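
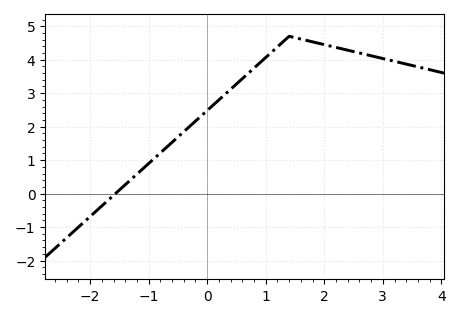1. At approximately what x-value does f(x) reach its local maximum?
1.4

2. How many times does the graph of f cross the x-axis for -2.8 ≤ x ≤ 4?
1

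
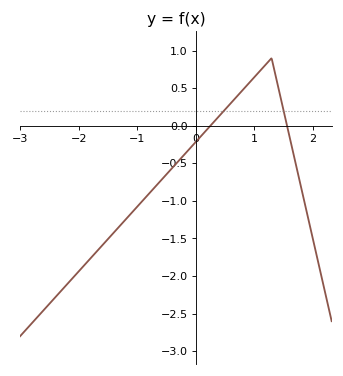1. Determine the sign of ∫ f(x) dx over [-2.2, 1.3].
negative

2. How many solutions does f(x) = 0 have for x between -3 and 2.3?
2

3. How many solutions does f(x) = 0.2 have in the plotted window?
2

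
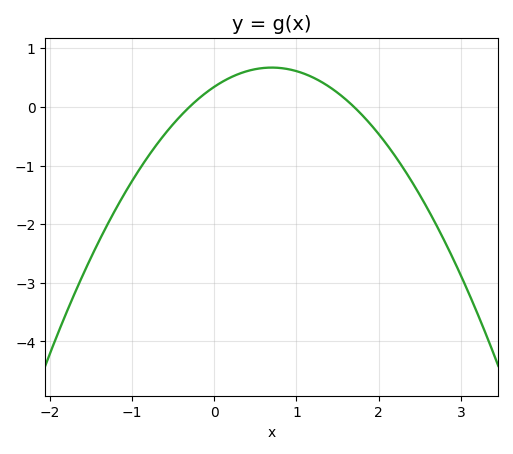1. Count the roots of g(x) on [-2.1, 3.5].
2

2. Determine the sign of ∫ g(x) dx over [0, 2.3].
positive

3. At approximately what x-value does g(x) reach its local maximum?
0.7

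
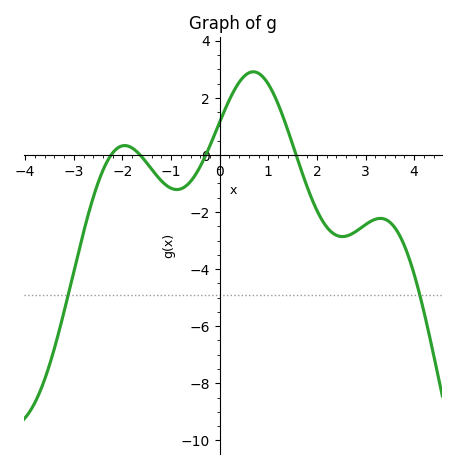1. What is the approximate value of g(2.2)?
-2.6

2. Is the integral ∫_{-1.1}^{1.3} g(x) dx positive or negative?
positive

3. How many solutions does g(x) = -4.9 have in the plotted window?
2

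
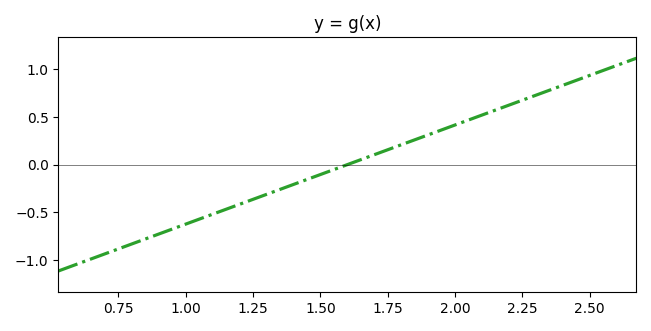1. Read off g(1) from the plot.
-0.624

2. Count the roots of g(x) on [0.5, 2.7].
1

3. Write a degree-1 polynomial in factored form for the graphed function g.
y = 1.04(x - 1.6)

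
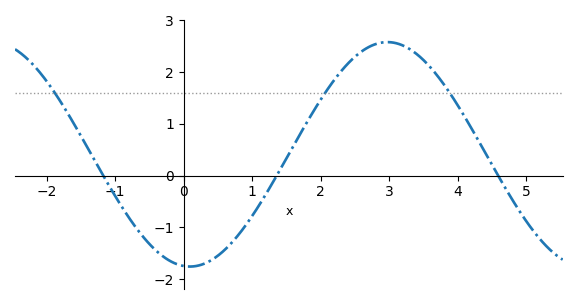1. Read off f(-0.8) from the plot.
-0.8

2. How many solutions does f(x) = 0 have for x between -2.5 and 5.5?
3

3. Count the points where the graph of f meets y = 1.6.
3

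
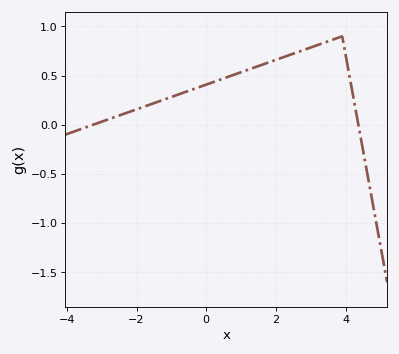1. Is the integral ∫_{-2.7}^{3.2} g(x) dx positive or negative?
positive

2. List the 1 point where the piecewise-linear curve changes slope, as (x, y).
(3.9, 0.9)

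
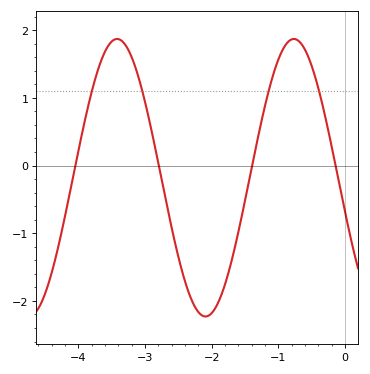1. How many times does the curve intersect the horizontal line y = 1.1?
4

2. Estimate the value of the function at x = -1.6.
-1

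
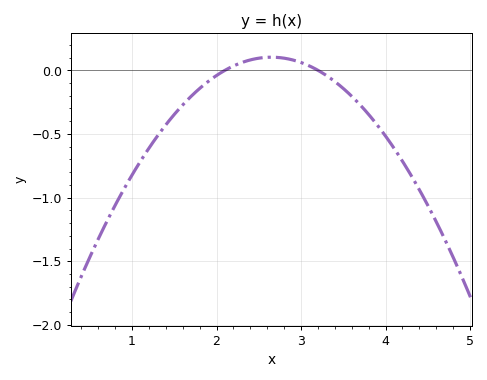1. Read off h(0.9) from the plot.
-0.938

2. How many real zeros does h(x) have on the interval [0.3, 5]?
2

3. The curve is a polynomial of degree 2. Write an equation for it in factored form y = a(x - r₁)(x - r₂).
y = -0.34(x - 2.1)(x - 3.2)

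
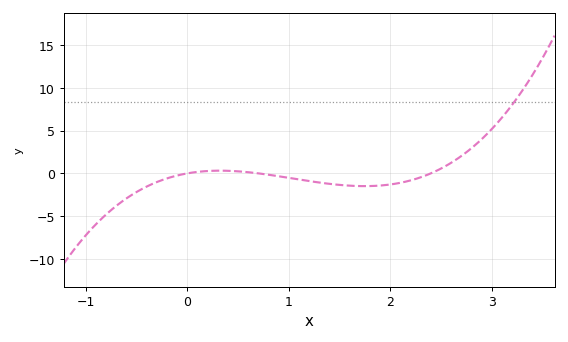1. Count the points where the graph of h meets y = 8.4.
1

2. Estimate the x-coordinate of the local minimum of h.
1.75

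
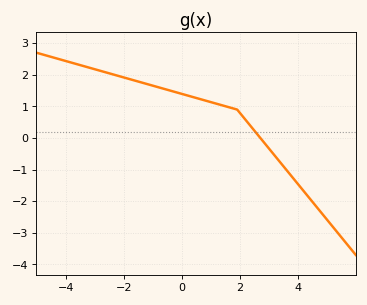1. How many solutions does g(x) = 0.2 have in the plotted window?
1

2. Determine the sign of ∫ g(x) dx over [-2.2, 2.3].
positive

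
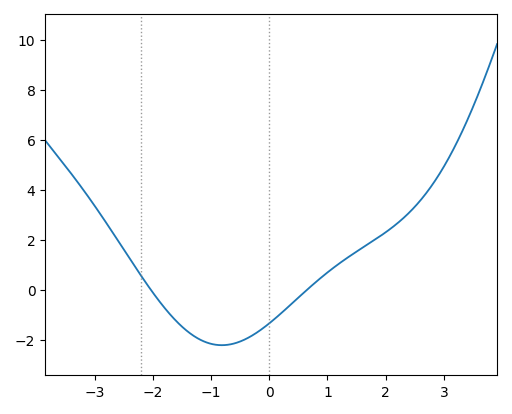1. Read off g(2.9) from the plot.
4.55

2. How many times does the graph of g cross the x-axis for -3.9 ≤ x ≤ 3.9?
2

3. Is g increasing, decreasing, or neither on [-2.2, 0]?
neither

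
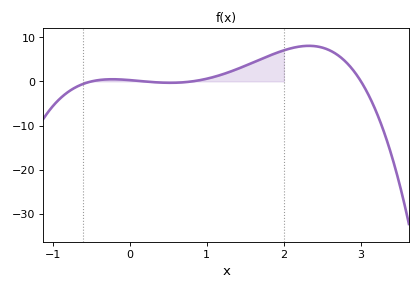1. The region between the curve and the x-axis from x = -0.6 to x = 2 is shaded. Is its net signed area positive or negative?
positive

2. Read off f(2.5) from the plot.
7.68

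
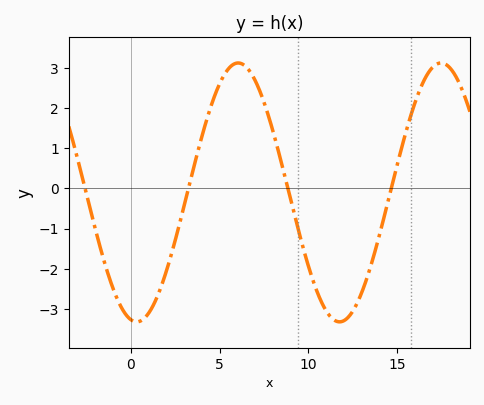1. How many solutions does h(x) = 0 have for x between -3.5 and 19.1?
4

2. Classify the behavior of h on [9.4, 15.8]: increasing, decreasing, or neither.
neither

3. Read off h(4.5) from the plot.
2.03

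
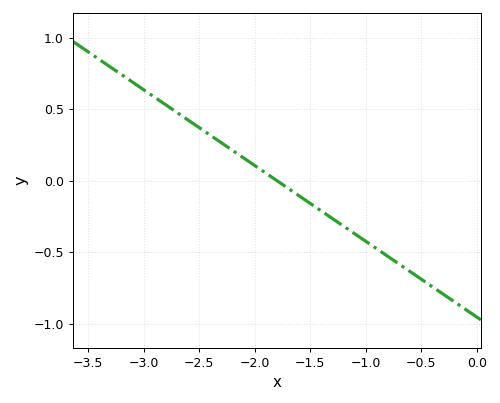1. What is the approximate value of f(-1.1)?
-0.371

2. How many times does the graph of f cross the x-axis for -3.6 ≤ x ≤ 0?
1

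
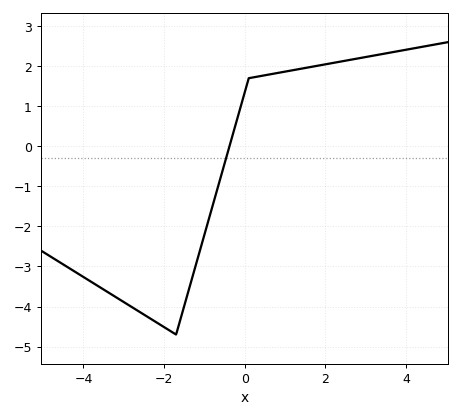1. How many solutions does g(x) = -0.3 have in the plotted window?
1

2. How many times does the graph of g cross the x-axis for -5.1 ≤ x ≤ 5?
1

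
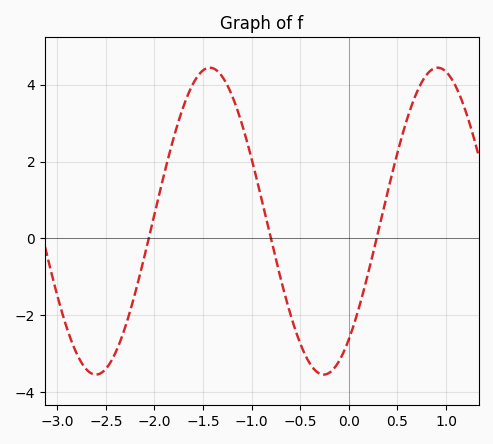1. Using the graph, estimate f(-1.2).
3.8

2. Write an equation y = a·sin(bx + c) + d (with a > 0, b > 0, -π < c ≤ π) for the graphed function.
y = 3.99sin(2.7x - 0.88) + 0.45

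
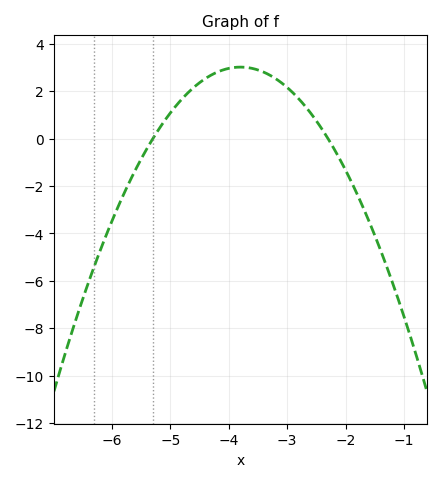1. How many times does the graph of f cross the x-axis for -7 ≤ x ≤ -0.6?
2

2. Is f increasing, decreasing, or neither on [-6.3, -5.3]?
increasing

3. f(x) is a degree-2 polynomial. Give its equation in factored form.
y = -1.34(x + 5.3)(x + 2.3)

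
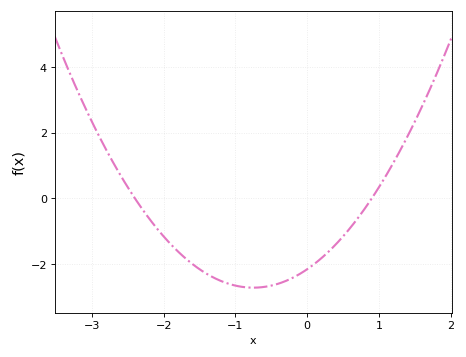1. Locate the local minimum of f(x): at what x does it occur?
-0.8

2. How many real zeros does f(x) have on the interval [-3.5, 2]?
2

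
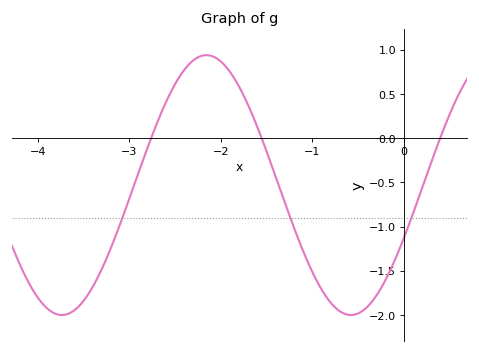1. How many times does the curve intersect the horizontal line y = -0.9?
3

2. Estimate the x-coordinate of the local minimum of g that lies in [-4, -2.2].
-3.74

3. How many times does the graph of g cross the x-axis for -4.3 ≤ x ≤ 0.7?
3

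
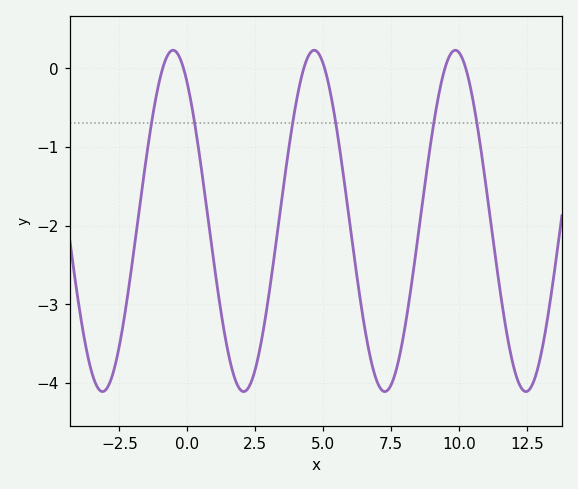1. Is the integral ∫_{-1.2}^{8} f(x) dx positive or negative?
negative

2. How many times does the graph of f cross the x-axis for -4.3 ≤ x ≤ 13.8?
6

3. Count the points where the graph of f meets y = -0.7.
6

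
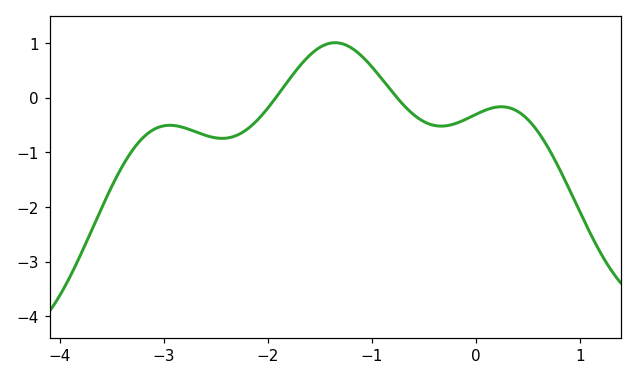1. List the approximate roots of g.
-1.9, -0.8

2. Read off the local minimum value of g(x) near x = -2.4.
-0.7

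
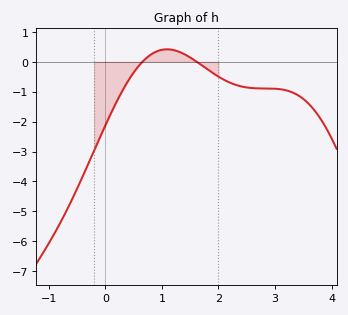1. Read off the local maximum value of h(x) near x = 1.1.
0.4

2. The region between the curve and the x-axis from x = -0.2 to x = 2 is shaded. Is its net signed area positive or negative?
negative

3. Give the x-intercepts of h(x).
0.7, 1.6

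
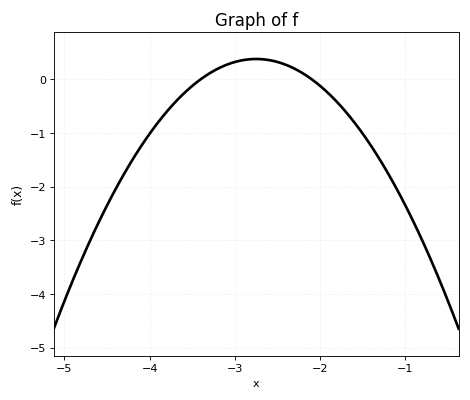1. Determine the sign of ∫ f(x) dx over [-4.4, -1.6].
negative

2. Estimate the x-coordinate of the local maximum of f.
-2.8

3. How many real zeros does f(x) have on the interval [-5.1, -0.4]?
2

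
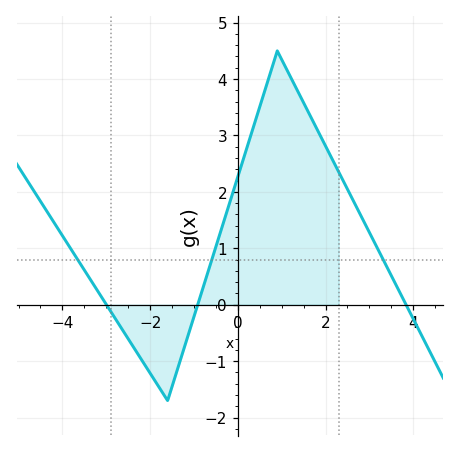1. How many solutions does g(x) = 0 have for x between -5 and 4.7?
3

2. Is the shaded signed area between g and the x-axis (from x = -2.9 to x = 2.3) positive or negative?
positive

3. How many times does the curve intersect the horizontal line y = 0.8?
3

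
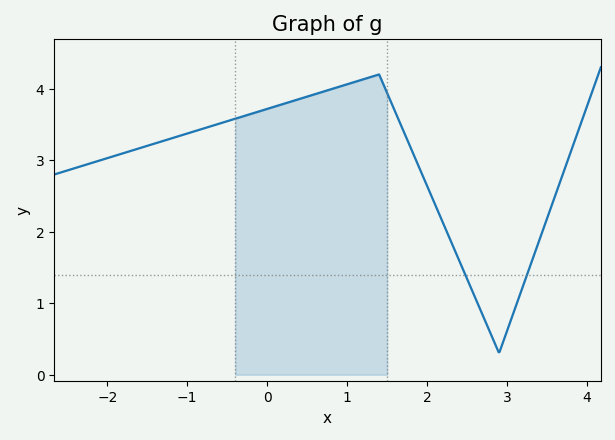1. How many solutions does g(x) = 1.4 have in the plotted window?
2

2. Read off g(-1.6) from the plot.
3.2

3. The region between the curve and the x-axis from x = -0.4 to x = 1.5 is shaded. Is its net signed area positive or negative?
positive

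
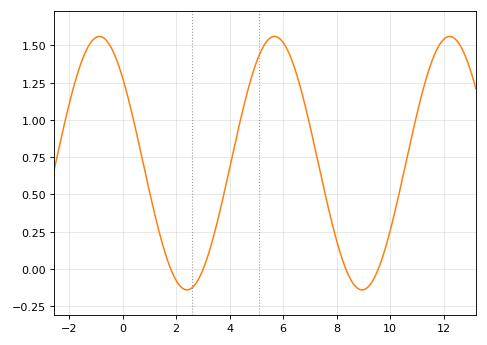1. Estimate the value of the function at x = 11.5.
1.36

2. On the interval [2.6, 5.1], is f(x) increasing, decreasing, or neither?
increasing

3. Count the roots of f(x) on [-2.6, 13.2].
4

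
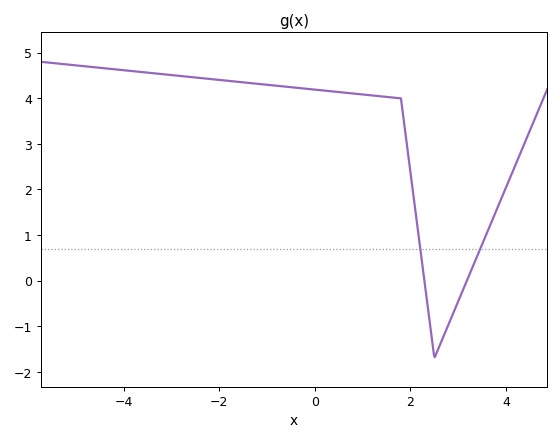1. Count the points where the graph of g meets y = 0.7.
2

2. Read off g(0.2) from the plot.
4.2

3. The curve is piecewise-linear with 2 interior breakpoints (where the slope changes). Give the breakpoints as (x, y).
(1.8, 4); (2.5, -1.7)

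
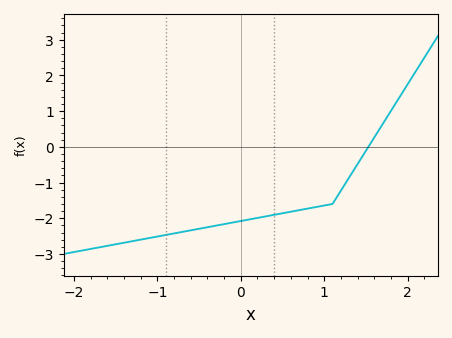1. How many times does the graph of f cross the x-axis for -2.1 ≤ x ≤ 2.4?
1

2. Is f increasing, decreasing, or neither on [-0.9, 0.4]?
increasing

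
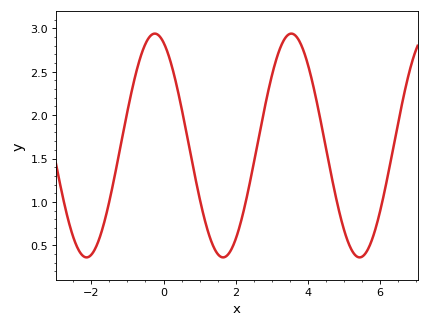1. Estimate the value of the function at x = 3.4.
2.9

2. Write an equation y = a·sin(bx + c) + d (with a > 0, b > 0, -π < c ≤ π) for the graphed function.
y = 1.29sin(1.66x + 1.97) + 1.65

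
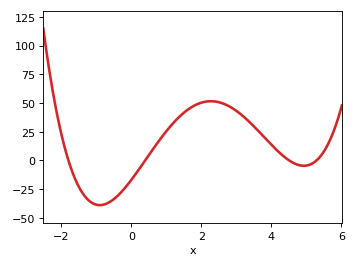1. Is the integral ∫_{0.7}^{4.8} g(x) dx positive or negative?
positive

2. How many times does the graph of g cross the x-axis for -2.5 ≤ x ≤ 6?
4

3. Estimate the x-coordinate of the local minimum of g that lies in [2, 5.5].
5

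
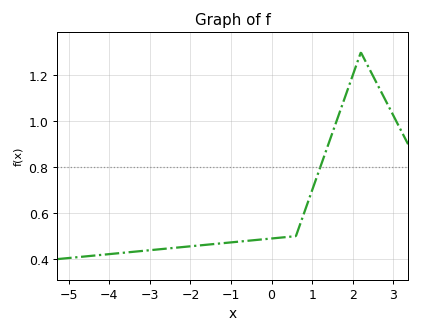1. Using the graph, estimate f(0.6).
0.5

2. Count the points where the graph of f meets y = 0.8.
1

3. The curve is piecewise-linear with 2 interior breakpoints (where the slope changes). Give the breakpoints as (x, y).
(0.6, 0.5); (2.2, 1.3)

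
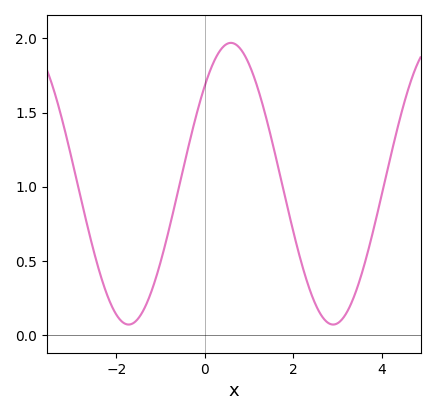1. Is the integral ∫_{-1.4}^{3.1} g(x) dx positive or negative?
positive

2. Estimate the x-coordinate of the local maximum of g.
0.586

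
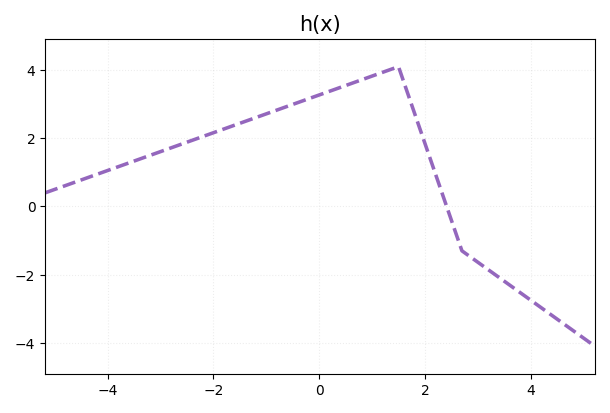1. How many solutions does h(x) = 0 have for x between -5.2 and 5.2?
1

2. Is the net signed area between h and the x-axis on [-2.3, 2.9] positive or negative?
positive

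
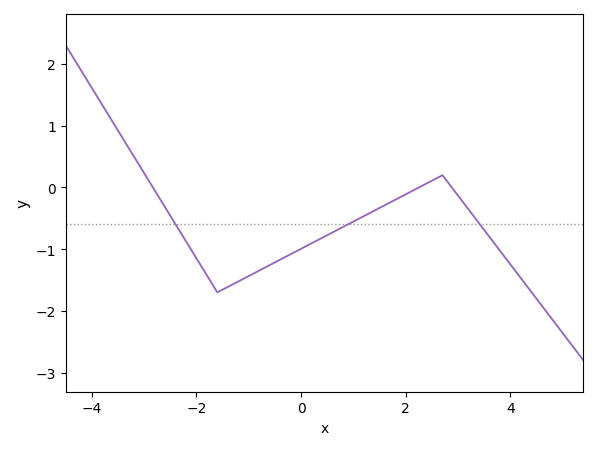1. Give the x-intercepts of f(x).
-2.83, 2.25, 2.88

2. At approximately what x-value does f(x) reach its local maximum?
2.7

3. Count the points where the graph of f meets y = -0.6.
3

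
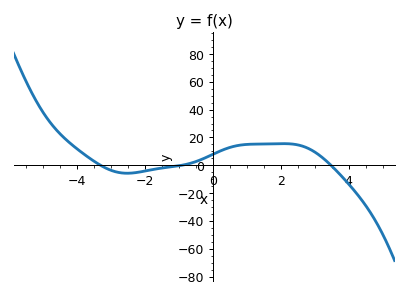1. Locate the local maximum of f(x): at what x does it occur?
2.08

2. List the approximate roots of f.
-3.31, -0.911, 3.48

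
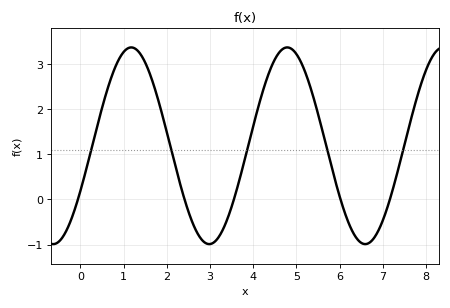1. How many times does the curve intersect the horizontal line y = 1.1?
5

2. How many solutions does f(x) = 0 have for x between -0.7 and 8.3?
5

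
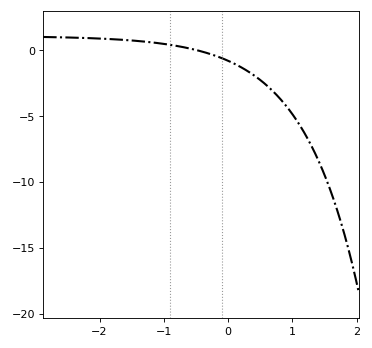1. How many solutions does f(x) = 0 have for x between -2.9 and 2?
1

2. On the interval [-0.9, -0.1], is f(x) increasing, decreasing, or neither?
decreasing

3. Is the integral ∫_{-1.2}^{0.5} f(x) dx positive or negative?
negative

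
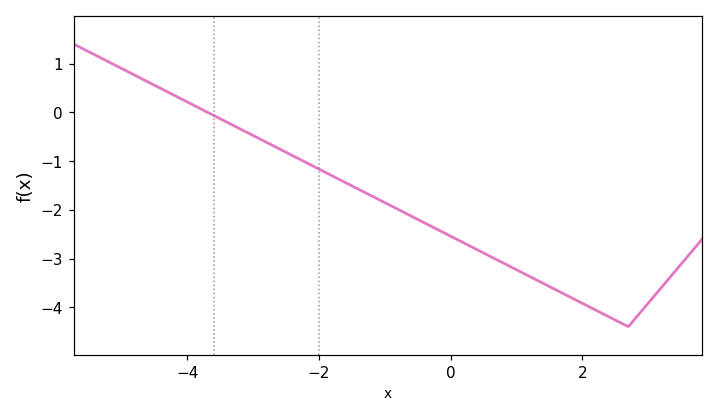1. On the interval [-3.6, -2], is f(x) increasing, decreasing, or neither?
decreasing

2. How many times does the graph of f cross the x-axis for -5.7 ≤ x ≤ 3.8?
1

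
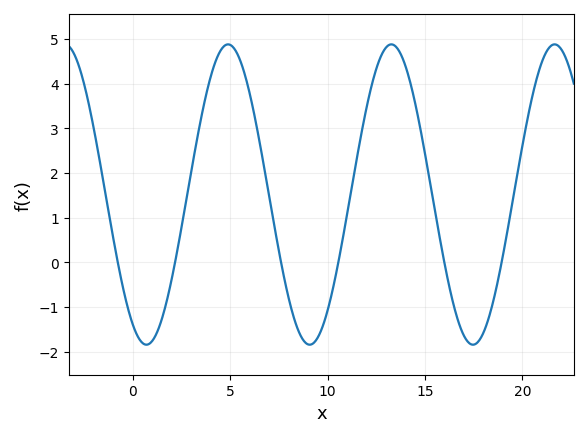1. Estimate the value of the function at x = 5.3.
4.7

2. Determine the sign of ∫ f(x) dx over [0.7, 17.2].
positive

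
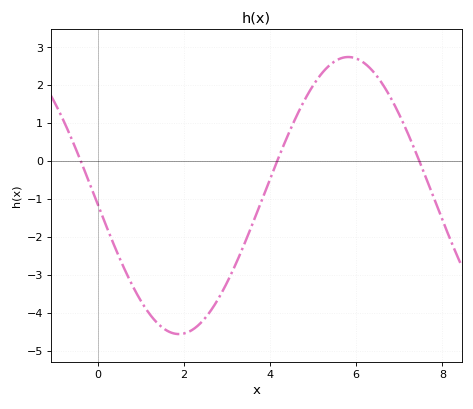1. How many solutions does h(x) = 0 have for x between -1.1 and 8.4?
3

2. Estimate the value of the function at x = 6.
2.7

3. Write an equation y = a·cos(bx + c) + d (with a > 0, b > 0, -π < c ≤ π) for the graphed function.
y = 3.65cos(0.8x + 1.6) - 0.91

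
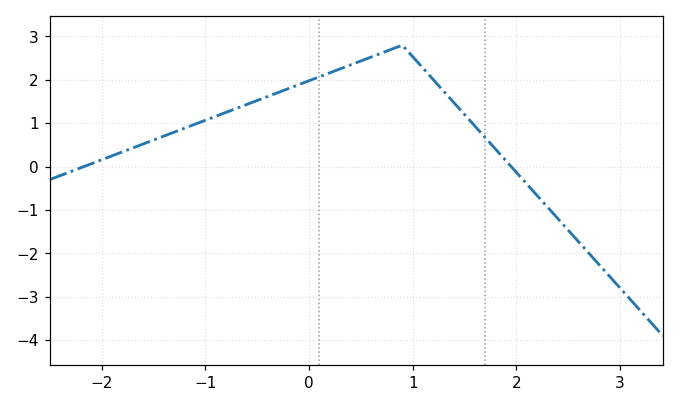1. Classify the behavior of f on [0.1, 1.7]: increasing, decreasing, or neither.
neither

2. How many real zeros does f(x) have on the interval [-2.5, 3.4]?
2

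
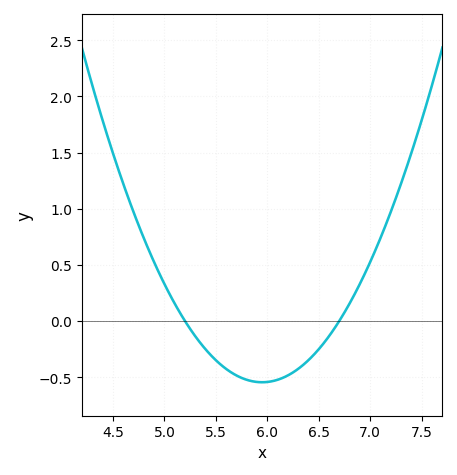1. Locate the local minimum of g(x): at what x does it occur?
5.95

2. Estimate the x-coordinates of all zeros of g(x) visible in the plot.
5.2, 6.7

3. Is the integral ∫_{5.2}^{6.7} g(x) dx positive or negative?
negative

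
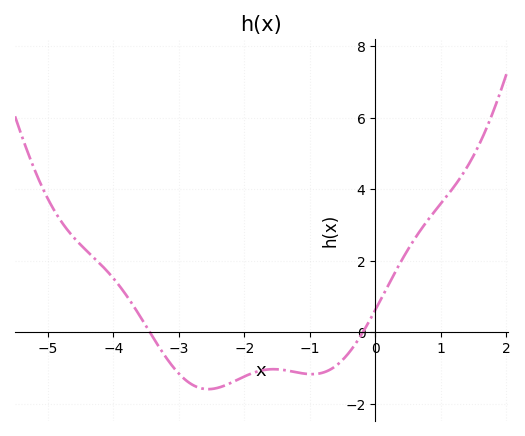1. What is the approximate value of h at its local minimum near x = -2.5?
-1.59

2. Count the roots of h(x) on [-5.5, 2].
2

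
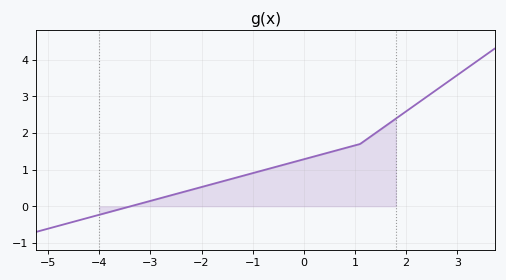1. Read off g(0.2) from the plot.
1.36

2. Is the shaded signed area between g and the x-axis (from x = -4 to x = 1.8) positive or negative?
positive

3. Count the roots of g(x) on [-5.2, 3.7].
1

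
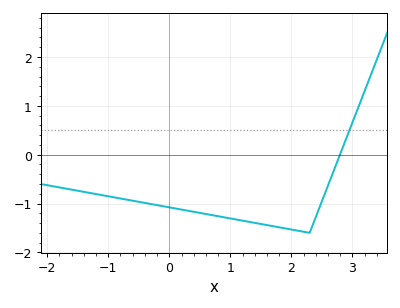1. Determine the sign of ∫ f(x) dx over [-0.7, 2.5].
negative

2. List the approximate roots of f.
2.8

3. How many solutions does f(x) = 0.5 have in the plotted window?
1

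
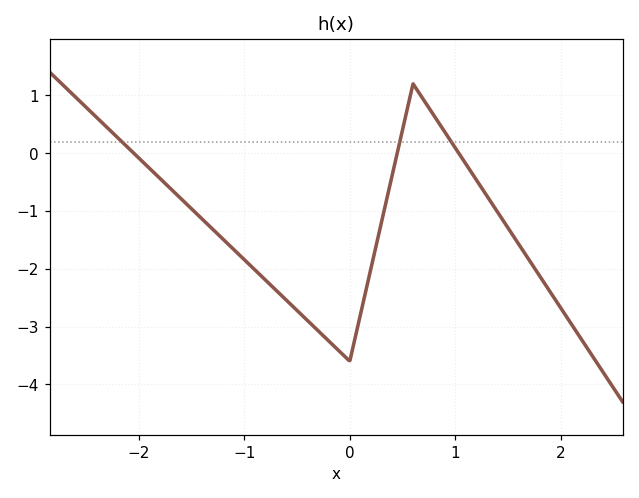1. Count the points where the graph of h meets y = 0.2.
3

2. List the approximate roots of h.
-2.1, 0.4, 1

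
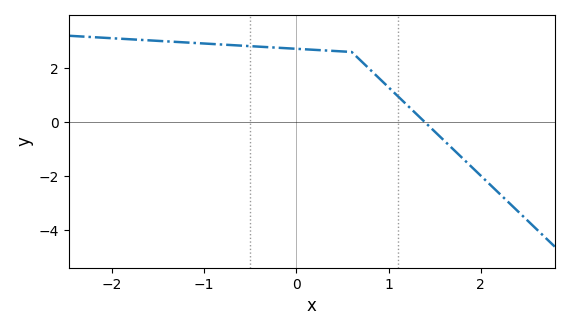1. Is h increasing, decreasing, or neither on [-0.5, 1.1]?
decreasing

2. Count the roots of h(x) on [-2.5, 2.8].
1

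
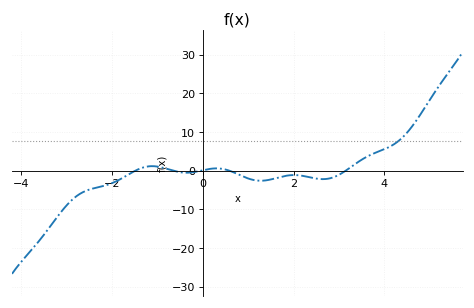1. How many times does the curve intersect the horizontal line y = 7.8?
1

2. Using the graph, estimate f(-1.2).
1.13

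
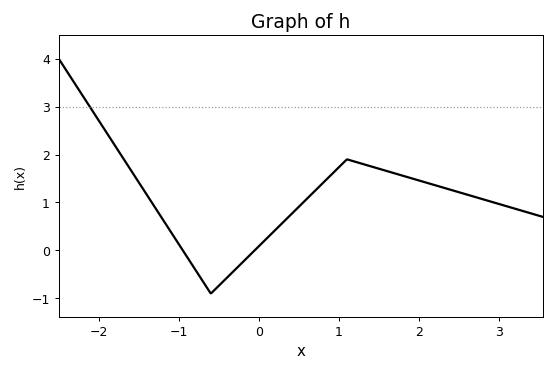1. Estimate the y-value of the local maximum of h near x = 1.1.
1.9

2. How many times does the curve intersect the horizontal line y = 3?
1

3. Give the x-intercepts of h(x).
-0.9, -0.1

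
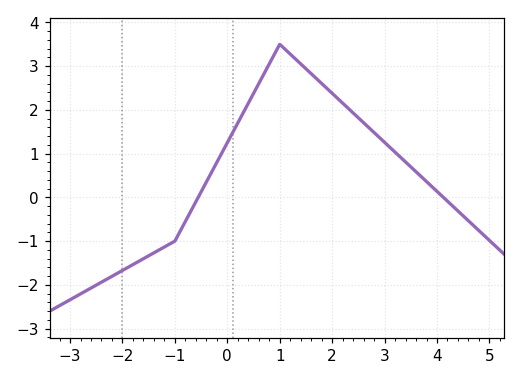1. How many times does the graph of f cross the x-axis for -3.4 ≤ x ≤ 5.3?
2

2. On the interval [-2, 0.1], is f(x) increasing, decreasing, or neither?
increasing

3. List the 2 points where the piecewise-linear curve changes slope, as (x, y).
(-1, -1); (1, 3.5)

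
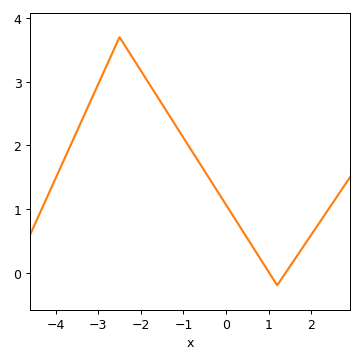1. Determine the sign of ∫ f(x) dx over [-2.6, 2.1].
positive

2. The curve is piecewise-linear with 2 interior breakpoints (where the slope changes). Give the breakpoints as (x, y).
(-2.5, 3.7); (1.2, -0.2)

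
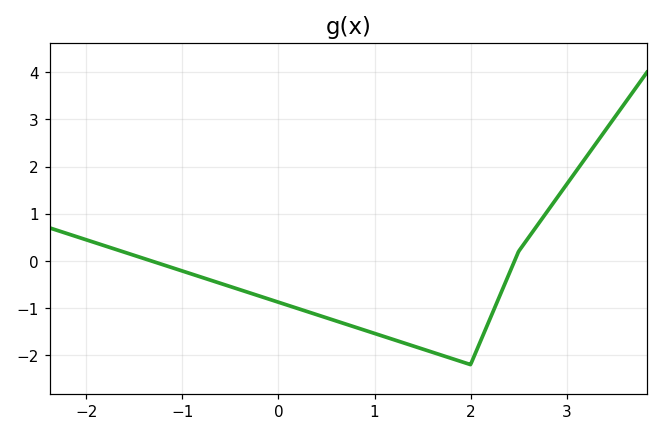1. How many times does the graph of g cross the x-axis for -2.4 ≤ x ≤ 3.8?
2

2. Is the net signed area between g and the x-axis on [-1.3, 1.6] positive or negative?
negative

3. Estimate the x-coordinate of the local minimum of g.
2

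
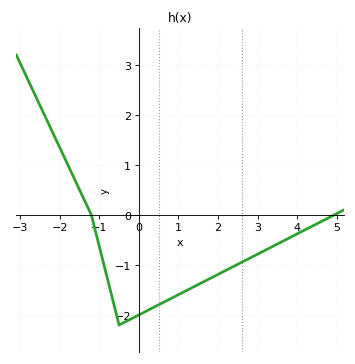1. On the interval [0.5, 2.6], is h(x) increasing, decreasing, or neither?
increasing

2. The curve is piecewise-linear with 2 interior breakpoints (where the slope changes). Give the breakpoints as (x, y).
(-1.2, 0); (-0.5, -2.2)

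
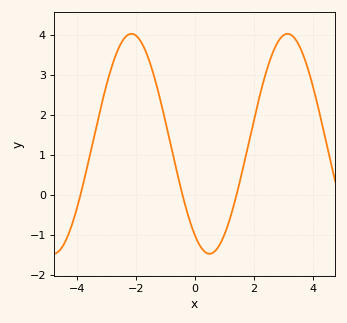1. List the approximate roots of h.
-3.8, -0.4, 1.4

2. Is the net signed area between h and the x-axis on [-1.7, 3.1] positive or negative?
positive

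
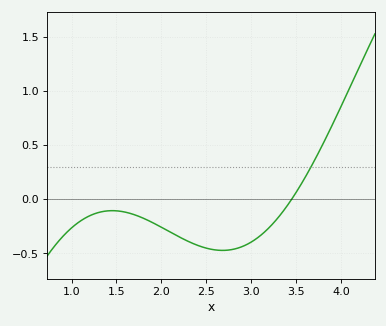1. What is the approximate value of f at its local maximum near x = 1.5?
-0.107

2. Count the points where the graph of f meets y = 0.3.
1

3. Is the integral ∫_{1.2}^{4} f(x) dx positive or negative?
negative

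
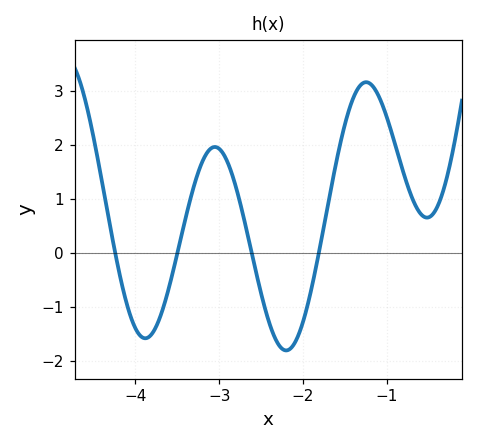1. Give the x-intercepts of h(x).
-4.24, -3.5, -2.61, -1.81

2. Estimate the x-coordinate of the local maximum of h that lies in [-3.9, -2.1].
-3.05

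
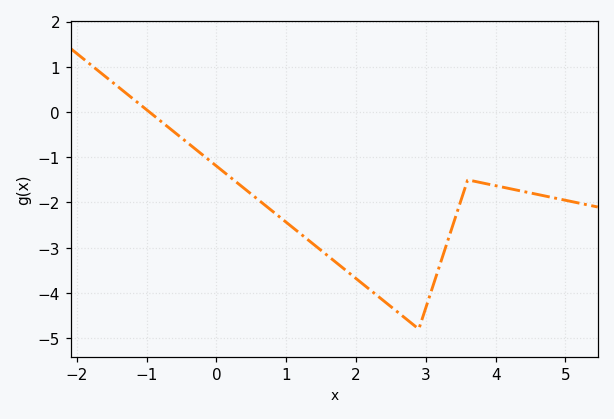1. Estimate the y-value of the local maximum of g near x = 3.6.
-1.5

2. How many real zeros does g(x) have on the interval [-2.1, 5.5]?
1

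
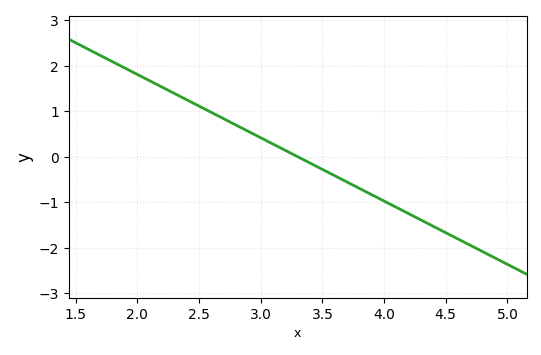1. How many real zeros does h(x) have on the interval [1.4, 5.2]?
1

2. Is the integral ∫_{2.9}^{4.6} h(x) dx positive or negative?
negative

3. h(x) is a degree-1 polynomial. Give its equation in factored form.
y = -1.39(x - 3.3)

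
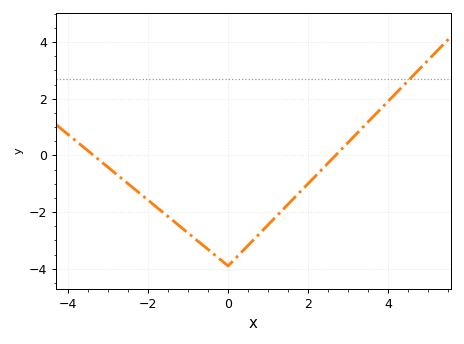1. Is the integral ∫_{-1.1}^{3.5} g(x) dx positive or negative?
negative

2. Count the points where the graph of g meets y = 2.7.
1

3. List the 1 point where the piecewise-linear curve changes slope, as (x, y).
(0, -3.9)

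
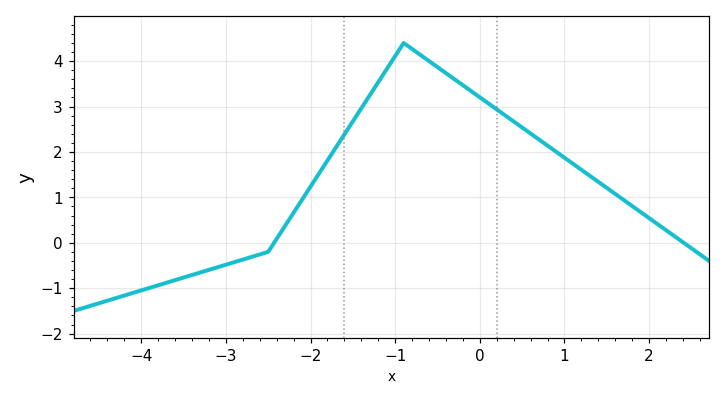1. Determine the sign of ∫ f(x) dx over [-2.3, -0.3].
positive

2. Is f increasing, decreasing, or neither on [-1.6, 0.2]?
neither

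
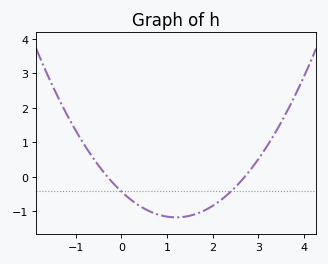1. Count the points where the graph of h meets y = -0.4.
2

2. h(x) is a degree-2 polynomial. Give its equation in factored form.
y = 0.52(x + 0.3)(x - 2.7)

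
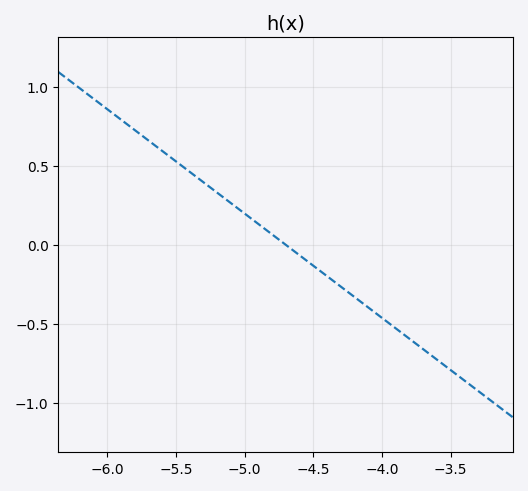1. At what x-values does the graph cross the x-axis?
-4.7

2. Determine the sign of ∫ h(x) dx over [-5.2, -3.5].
negative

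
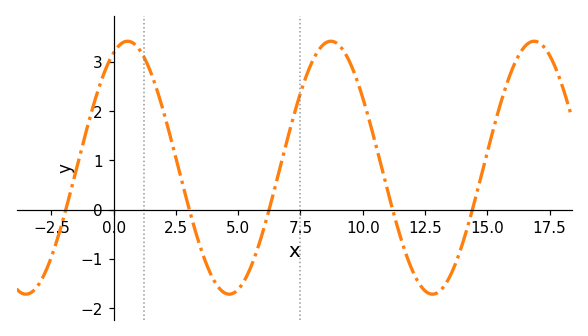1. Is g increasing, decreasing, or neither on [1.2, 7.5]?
neither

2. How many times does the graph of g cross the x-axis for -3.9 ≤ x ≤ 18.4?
5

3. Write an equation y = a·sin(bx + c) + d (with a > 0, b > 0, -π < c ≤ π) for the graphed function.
y = 2.57sin(0.77x + 1.14) + 0.85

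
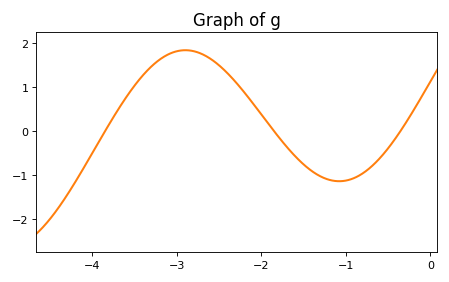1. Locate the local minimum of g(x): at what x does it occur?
-1.1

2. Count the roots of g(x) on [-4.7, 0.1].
3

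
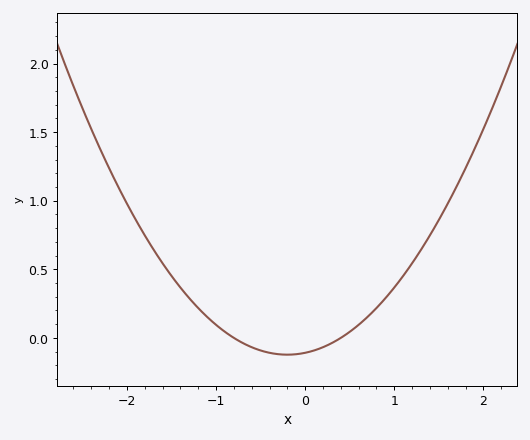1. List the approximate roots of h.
-0.8, 0.4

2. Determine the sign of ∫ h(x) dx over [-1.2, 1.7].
positive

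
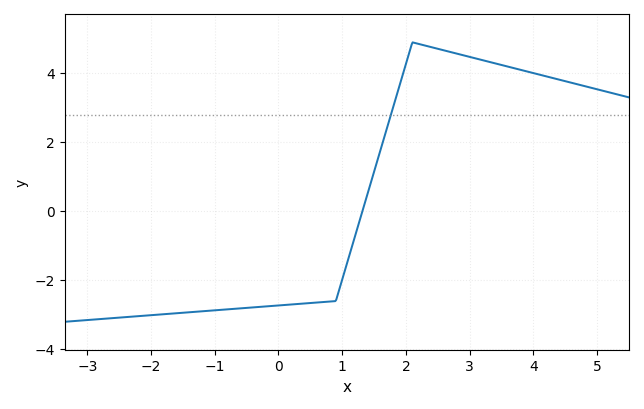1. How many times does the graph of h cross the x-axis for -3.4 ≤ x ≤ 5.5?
1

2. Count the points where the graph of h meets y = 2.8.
1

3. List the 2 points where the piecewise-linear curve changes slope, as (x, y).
(0.9, -2.6); (2.1, 4.9)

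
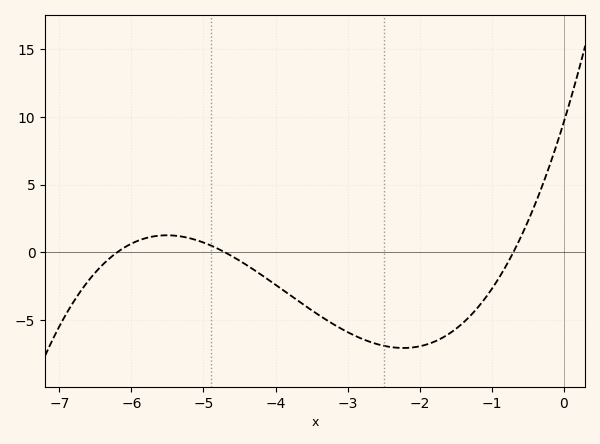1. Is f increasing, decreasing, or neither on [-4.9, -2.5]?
decreasing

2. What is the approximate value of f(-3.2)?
-5.5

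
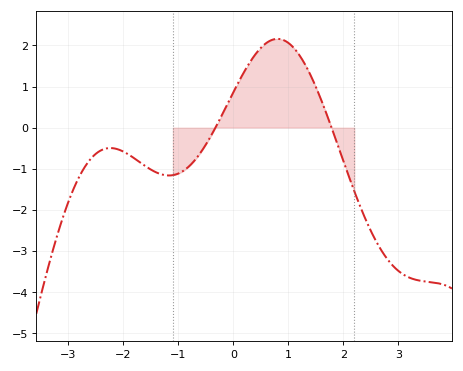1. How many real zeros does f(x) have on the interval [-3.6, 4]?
2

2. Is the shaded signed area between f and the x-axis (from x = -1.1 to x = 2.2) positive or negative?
positive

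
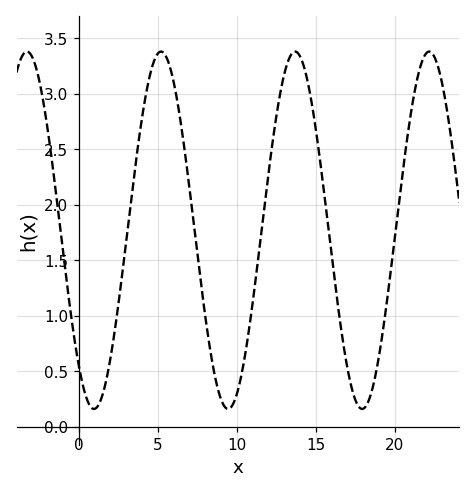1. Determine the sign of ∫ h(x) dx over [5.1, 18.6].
positive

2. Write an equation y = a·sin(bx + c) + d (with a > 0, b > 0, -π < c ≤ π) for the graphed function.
y = 1.61sin(0.74x - 2.28) + 1.77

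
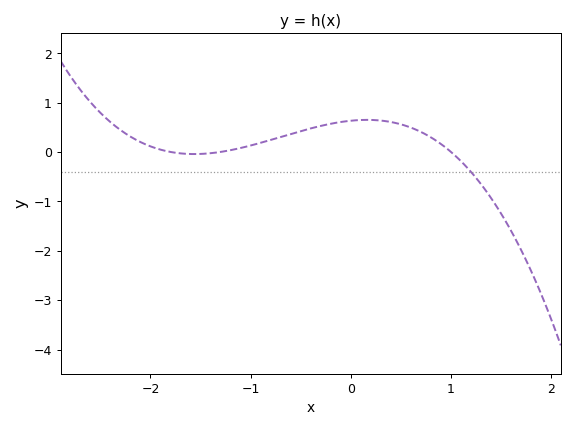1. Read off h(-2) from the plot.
0.1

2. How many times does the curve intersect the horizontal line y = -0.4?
1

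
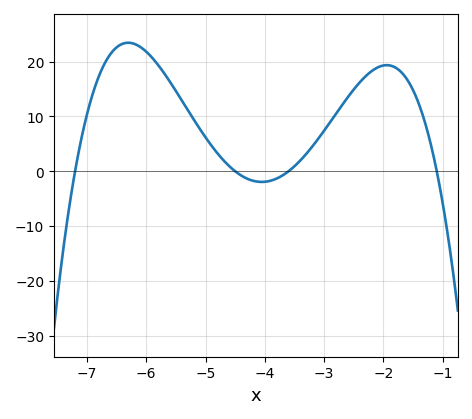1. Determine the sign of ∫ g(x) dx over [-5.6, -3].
positive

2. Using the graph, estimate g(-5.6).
16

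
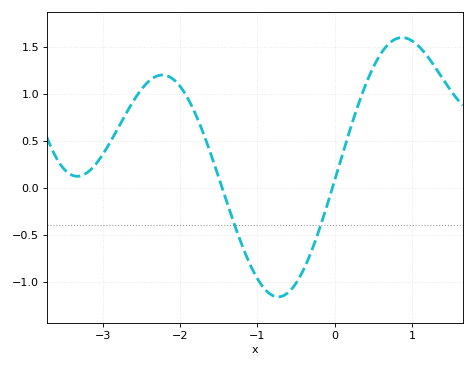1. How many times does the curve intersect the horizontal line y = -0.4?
2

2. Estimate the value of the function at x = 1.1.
1.5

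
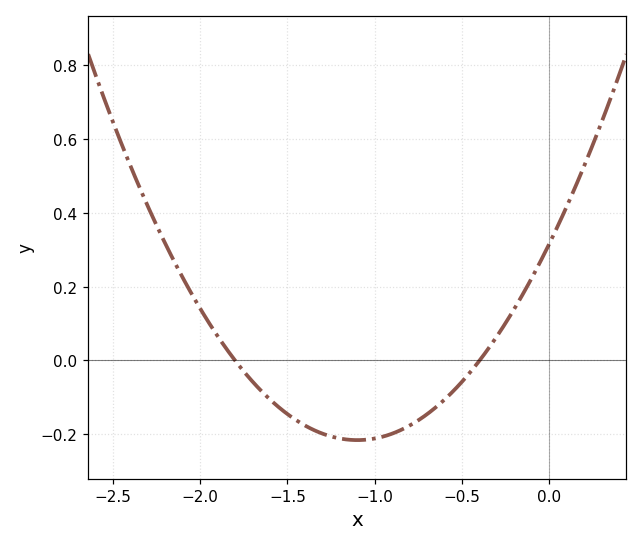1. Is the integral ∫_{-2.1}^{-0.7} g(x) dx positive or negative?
negative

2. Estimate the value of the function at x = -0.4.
0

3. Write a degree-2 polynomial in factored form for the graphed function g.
y = 0.44(x + 1.8)(x + 0.4)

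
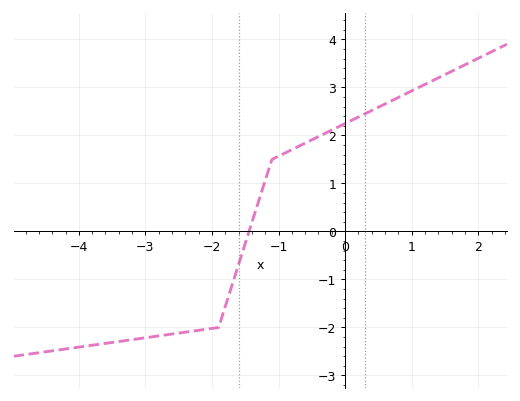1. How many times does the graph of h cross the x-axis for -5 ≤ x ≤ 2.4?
1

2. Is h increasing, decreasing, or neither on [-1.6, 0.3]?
increasing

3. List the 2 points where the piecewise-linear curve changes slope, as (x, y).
(-1.9, -2); (-1.1, 1.5)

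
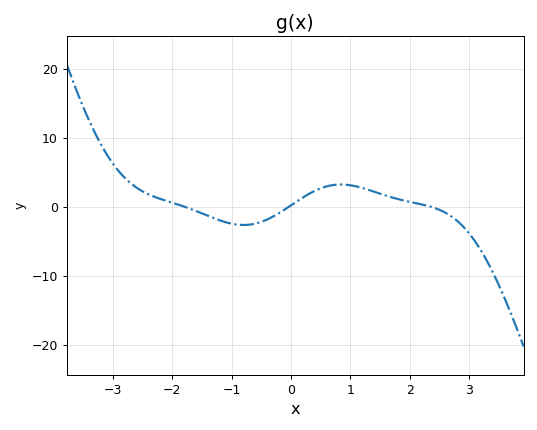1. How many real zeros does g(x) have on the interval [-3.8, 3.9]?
3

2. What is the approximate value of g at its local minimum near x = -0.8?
-2.6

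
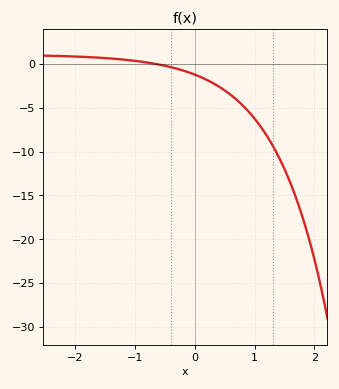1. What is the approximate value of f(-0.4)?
-0.37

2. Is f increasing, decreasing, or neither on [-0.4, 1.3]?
decreasing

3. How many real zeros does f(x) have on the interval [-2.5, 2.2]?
1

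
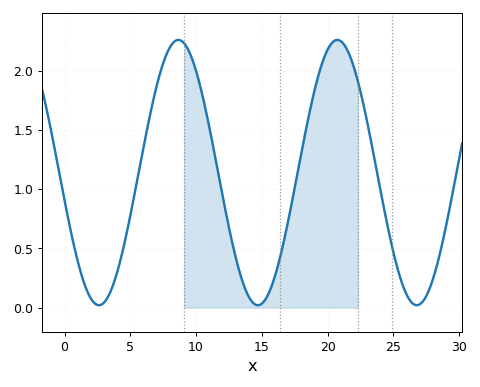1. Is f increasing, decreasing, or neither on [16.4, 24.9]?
neither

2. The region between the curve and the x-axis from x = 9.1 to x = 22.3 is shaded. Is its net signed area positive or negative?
positive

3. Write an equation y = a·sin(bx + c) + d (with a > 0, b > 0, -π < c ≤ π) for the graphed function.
y = 1.12sin(0.52x - 2.9) + 1.14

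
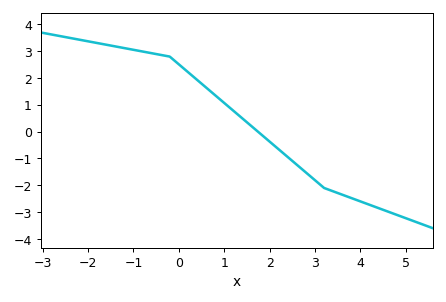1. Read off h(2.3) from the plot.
-0.803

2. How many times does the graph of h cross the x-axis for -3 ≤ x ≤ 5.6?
1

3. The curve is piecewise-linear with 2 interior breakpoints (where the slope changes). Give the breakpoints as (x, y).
(-0.2, 2.8); (3.2, -2.1)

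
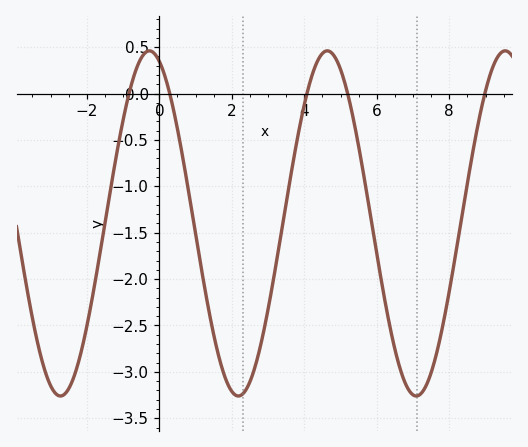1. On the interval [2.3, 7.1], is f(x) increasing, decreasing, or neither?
neither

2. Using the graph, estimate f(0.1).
0.25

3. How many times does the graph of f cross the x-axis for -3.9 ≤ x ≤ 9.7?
5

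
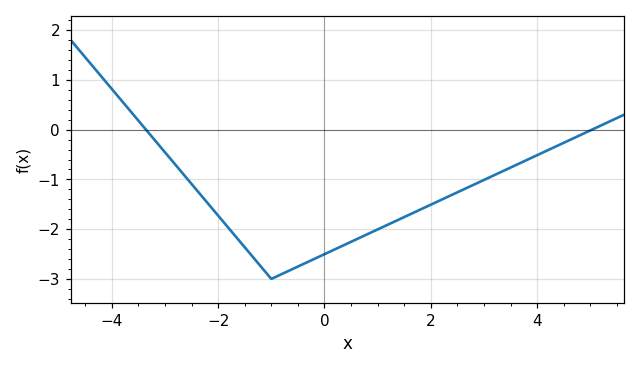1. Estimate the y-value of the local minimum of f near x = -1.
-3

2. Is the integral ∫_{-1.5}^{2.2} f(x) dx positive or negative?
negative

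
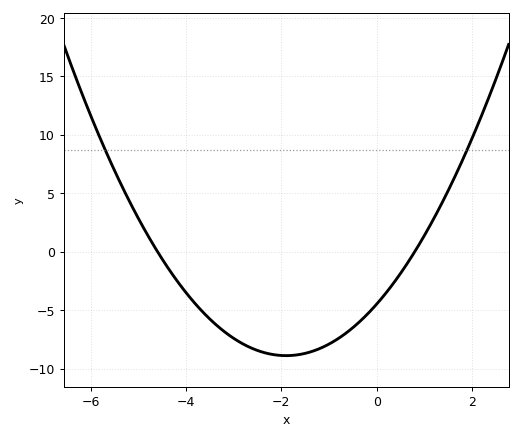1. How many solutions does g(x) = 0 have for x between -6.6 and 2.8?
2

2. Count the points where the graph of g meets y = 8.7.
2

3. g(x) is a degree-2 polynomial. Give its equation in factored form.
y = 1.22(x + 4.6)(x - 0.8)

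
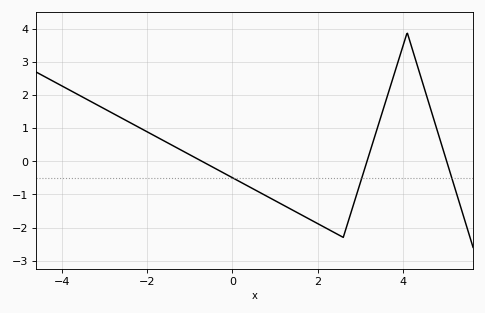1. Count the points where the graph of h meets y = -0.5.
3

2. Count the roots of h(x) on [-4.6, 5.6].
3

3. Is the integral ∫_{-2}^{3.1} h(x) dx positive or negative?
negative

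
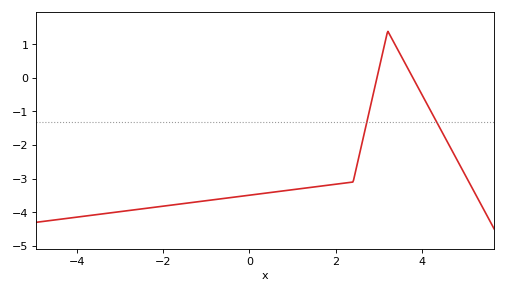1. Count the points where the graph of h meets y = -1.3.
2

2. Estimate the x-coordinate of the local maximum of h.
3.2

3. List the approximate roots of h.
2.95, 3.79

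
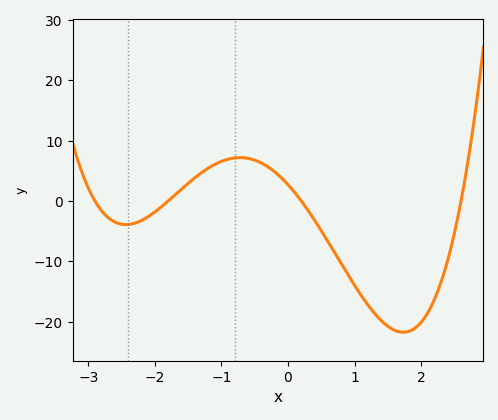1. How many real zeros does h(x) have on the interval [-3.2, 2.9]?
4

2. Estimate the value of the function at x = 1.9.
-21.1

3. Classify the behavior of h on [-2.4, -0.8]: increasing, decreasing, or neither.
increasing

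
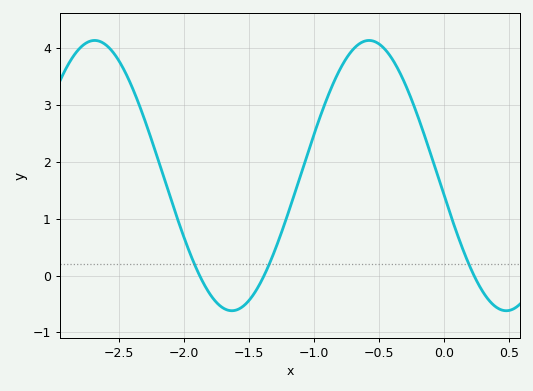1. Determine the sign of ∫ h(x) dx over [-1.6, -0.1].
positive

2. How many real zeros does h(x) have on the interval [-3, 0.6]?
3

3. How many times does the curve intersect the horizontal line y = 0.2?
3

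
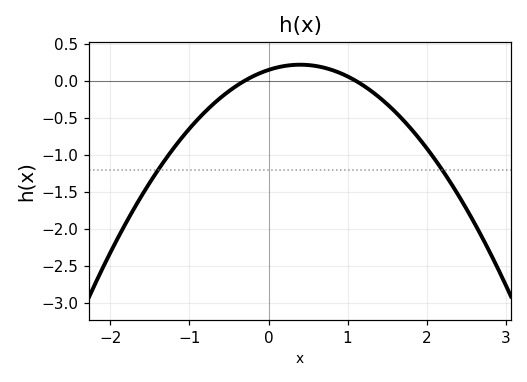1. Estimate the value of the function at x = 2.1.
-1.05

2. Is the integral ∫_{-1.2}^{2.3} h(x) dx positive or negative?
negative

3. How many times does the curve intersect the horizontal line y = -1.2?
2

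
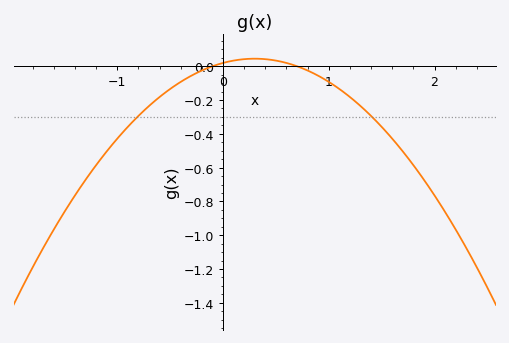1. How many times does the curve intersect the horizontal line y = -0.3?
2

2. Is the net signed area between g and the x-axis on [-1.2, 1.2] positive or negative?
negative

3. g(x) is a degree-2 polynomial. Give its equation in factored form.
y = -0.28(x + 0.1)(x - 0.7)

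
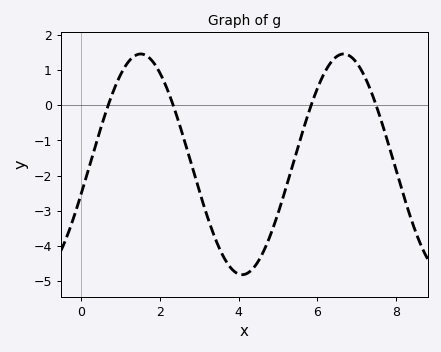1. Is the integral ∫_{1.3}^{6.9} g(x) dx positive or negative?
negative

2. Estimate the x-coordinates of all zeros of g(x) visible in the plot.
0.693, 2.34, 5.84, 7.49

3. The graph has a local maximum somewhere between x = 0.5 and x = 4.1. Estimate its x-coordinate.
1.52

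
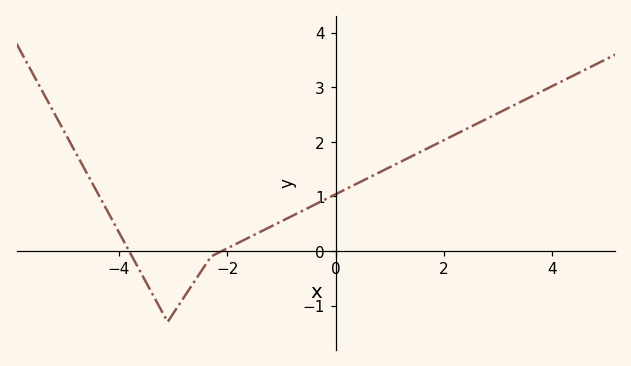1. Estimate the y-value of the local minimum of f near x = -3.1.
-1.3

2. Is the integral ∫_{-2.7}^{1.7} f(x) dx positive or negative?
positive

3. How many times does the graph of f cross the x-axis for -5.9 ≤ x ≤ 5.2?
2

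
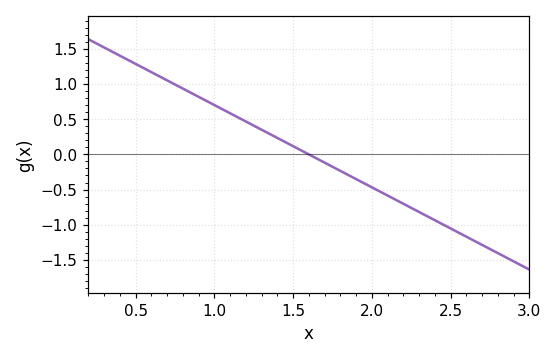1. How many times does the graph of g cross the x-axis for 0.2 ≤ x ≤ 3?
1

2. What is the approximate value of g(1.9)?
-0.351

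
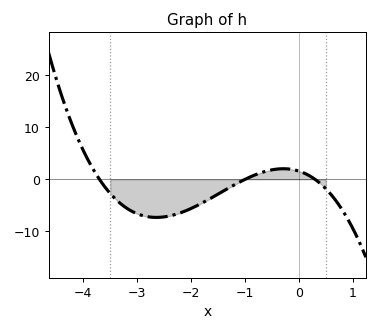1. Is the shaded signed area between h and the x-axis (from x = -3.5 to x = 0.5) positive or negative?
negative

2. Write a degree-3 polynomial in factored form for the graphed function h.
y = -1.43(x + 3.7)(x + 1)(x - 0.3)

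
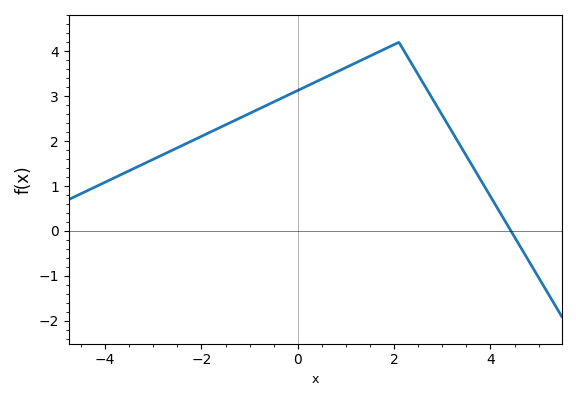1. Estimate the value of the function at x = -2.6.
1.8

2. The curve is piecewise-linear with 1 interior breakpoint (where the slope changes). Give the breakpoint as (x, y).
(2.1, 4.2)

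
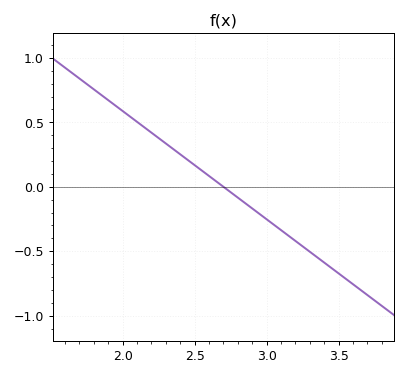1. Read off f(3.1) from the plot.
-0.35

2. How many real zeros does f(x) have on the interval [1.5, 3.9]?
1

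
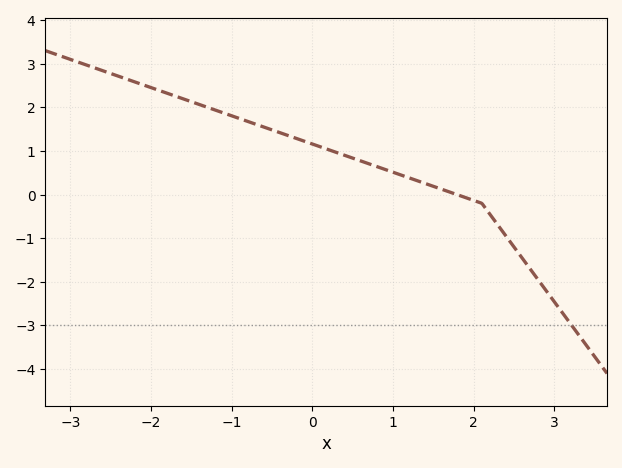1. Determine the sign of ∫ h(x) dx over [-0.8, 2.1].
positive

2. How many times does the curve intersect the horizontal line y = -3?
1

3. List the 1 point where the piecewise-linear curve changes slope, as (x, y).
(2.1, -0.2)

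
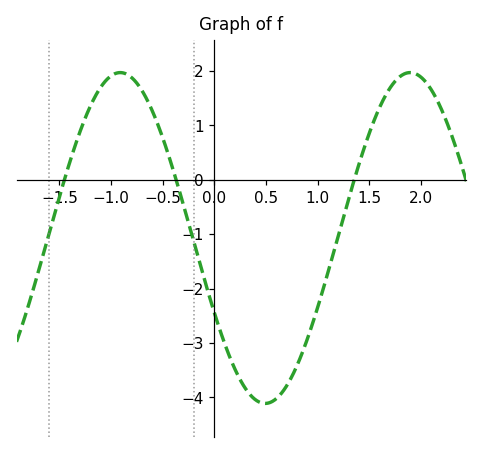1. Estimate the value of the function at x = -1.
1.9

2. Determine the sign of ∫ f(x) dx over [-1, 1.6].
negative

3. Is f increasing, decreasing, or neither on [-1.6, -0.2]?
neither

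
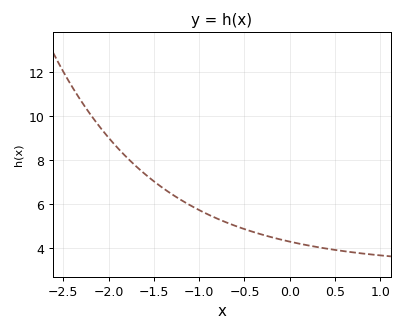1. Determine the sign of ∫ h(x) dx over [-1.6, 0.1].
positive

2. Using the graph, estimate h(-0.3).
4.6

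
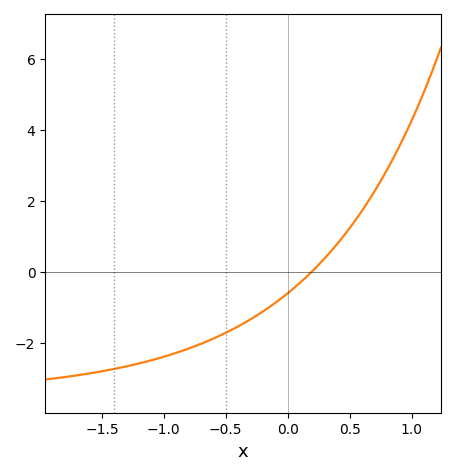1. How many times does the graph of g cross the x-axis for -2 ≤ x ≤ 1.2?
1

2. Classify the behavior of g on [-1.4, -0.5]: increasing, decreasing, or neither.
increasing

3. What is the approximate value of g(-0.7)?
-2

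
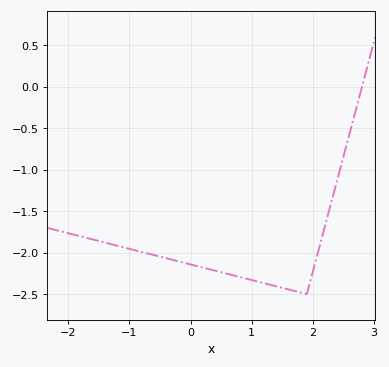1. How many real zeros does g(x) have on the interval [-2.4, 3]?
1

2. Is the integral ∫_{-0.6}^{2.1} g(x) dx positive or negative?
negative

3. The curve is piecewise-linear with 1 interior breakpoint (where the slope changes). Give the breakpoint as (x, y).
(1.9, -2.5)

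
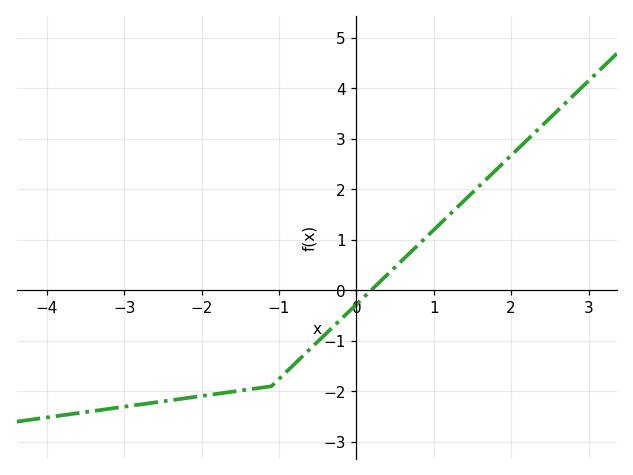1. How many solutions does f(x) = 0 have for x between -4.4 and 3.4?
1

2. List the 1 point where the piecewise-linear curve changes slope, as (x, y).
(-1.1, -1.9)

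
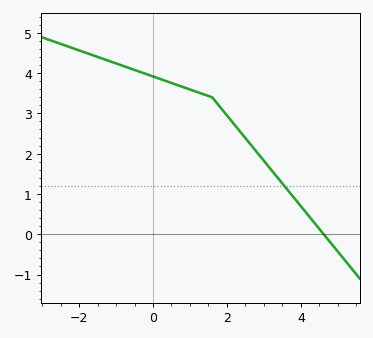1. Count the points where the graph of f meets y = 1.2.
1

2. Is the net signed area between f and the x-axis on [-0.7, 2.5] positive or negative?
positive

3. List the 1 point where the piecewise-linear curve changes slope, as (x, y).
(1.6, 3.4)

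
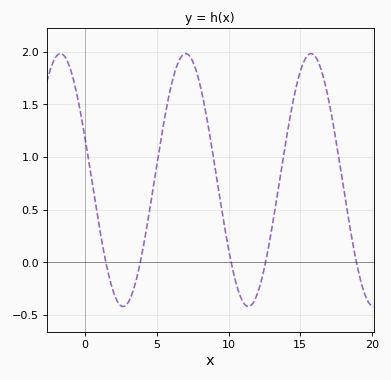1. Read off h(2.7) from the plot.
-0.4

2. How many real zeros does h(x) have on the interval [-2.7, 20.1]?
5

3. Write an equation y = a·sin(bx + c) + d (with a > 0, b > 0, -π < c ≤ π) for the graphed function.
y = 1.2sin(0.72x + 2.8) + 0.78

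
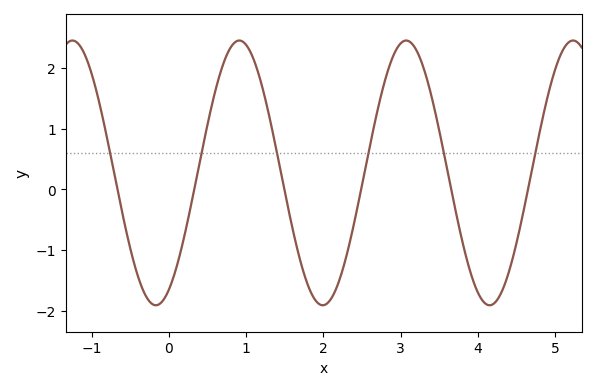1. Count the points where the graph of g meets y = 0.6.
6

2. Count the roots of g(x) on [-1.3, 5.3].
6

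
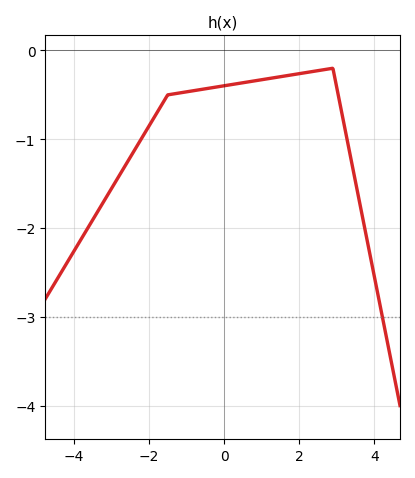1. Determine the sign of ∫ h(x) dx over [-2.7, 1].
negative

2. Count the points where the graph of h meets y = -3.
1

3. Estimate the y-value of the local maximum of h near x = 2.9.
-0.2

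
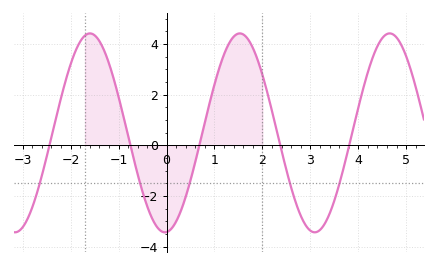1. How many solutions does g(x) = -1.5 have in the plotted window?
5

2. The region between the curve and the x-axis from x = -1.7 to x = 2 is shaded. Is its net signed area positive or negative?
positive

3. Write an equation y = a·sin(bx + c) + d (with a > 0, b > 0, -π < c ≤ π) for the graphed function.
y = 3.93sin(2x - 1.5) + 0.49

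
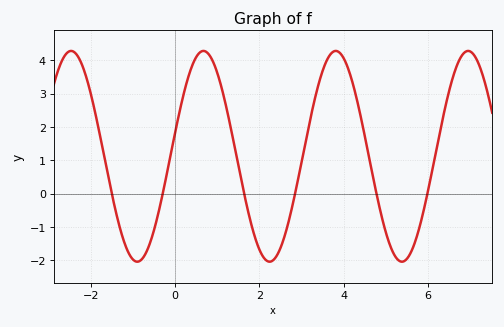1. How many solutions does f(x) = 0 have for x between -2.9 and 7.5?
6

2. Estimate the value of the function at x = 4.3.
2.9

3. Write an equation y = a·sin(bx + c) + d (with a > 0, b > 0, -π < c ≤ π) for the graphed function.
y = 3.16sin(2x + 0.23) + 1.12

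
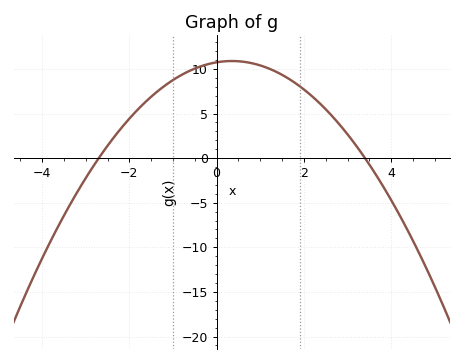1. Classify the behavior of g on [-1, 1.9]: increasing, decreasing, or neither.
neither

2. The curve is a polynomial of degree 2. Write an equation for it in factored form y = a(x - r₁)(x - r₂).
y = -1.17(x + 2.7)(x - 3.4)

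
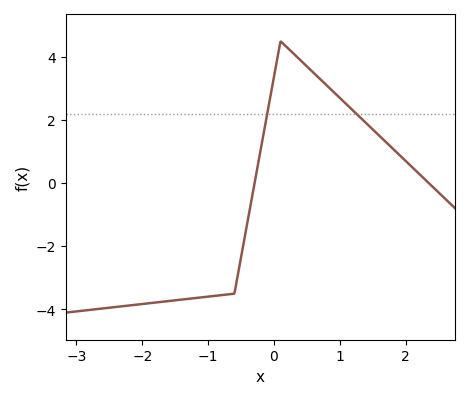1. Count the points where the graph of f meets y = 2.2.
2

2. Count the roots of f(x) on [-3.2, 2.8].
2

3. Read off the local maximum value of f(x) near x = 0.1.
4.4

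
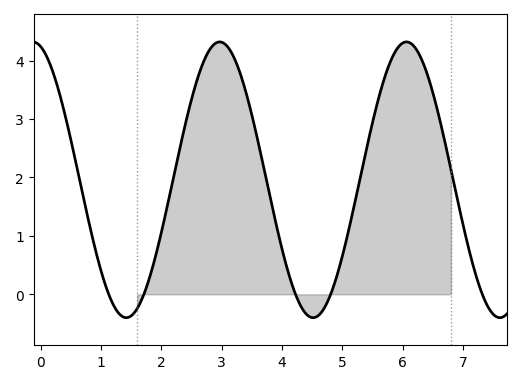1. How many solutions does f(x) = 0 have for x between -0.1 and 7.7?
5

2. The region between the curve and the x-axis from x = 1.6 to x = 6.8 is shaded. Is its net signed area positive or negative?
positive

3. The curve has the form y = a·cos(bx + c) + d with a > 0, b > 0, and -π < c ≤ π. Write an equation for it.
y = 2.36cos(2x + 0.26) + 1.96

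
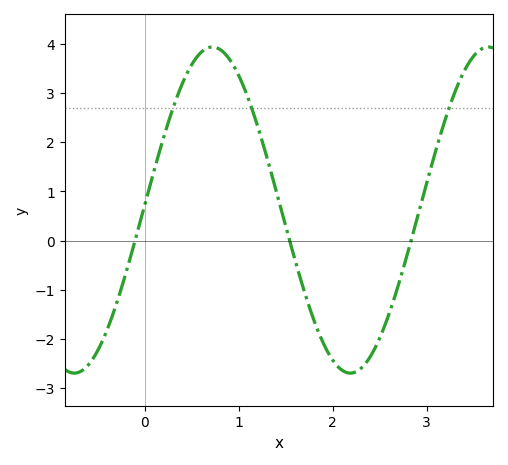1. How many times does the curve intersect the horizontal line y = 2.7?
3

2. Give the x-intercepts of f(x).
-0.1, 1.5, 2.8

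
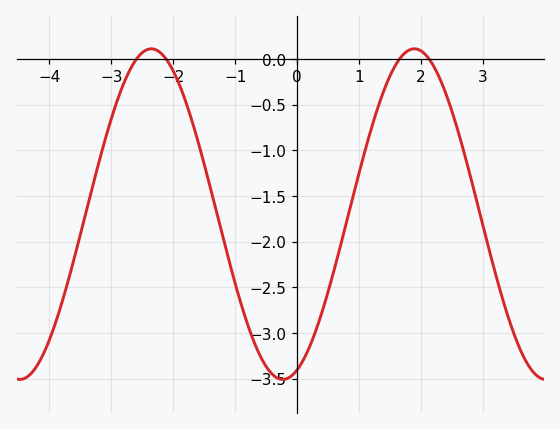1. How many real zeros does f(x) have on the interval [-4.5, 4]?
4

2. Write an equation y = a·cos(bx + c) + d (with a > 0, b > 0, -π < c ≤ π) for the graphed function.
y = 1.81cos(1.48x - 2.8) - 1.7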